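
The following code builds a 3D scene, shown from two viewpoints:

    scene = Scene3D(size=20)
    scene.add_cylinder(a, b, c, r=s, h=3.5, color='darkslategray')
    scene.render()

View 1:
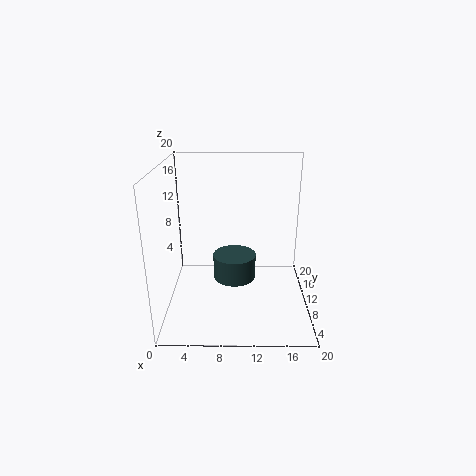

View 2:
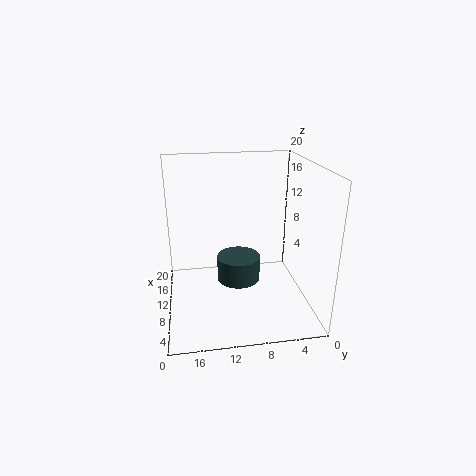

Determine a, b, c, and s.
a = 9.5; b = 10; c = 4; s = 3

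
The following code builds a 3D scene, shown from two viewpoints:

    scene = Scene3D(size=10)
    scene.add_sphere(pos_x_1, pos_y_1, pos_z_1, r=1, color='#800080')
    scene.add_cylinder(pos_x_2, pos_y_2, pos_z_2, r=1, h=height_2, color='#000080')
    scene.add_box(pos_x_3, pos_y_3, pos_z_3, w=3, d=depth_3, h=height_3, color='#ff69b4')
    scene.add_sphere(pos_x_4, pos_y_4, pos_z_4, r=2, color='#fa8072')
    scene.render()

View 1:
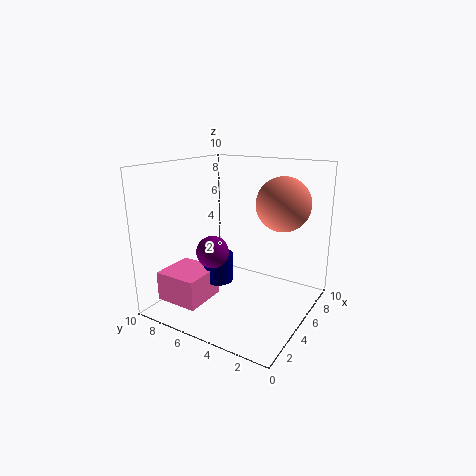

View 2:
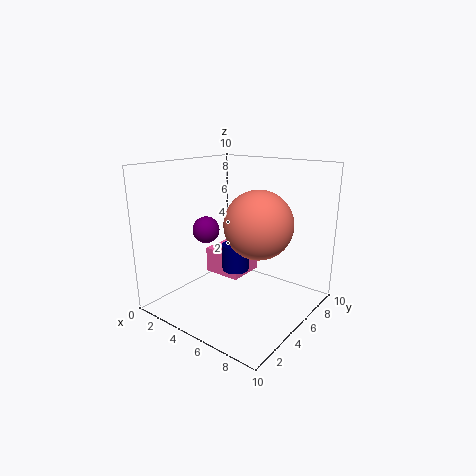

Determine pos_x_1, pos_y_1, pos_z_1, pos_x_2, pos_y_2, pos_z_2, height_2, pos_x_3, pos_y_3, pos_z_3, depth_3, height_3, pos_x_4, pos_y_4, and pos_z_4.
pos_x_1 = 2; pos_y_1 = 5; pos_z_1 = 5; pos_x_2 = 4; pos_y_2 = 6; pos_z_2 = 2; height_2 = 2; pos_x_3 = 1; pos_y_3 = 6; pos_z_3 = 1; depth_3 = 3; height_3 = 2; pos_x_4 = 8; pos_y_4 = 3; pos_z_4 = 7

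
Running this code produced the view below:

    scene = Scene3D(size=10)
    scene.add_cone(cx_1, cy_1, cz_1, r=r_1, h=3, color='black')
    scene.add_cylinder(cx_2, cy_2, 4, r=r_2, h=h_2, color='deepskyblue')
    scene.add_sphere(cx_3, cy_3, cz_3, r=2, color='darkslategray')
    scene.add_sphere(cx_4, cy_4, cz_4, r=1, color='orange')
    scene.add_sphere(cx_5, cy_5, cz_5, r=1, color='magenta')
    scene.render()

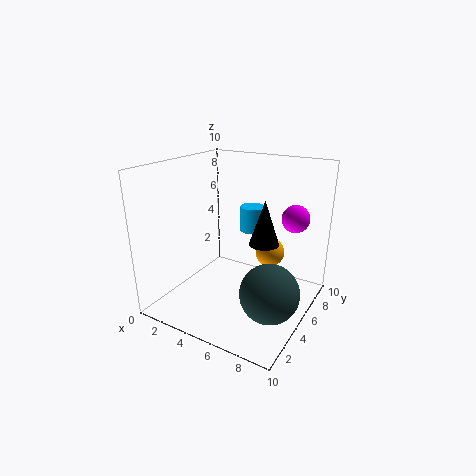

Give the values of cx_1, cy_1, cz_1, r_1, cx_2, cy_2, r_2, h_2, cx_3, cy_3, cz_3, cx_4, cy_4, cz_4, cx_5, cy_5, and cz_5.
cx_1 = 7, cy_1 = 5, cz_1 = 5, r_1 = 1, cx_2 = 4, cy_2 = 9, r_2 = 1, h_2 = 2, cx_3 = 8, cy_3 = 4, cz_3 = 2, cx_4 = 7, cy_4 = 6, cz_4 = 4, cx_5 = 8, cy_5 = 8, cz_5 = 6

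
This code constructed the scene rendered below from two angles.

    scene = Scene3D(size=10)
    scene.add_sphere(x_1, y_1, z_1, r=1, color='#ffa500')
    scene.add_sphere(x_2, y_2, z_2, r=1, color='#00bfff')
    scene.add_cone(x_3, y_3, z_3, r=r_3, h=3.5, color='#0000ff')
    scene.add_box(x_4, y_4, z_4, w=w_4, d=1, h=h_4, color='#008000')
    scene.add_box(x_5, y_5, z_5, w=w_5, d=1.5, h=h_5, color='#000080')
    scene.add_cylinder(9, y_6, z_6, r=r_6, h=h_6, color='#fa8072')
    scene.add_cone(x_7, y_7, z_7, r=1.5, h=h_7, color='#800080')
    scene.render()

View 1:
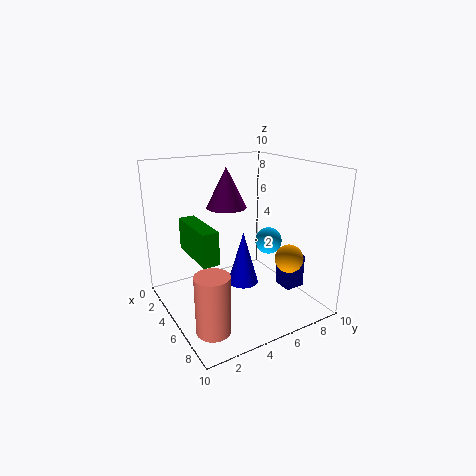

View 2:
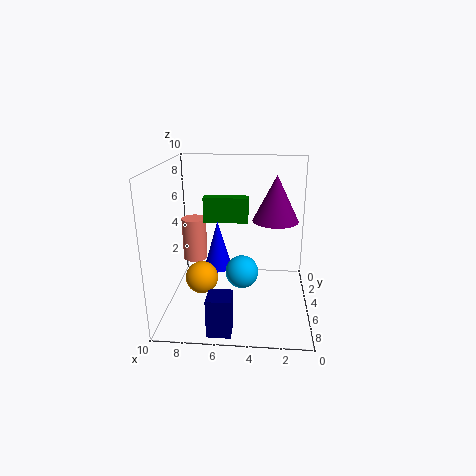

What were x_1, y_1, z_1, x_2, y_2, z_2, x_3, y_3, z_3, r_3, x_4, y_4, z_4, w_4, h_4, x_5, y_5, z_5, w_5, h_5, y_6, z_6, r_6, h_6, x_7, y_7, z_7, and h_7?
x_1 = 7; y_1 = 8; z_1 = 3.5; x_2 = 4.5; y_2 = 8; z_2 = 4; x_3 = 6.5; y_3 = 4.5; z_3 = 2.5; r_3 = 1; x_4 = 4.5; y_4 = 1; z_4 = 5; w_4 = 3.5; h_4 = 2; x_5 = 5; y_5 = 8.5; z_5 = 0.5; w_5 = 1.5; h_5 = 2.5; y_6 = 1; z_6 = 1.5; r_6 = 1; h_6 = 3.5; x_7 = 2.5; y_7 = 5.5; z_7 = 6.5; h_7 = 3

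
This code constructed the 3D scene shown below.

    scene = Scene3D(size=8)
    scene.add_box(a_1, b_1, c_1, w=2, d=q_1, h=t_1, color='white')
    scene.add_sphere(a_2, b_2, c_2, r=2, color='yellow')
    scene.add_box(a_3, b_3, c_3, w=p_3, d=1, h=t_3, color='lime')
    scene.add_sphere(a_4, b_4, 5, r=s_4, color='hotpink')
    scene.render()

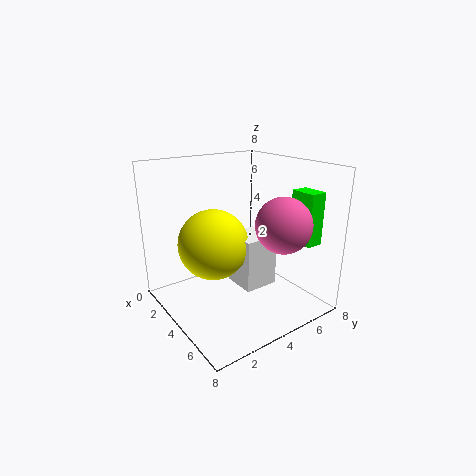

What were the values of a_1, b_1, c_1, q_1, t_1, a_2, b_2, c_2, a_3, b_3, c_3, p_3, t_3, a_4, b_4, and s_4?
a_1 = 3; b_1 = 4; c_1 = 1; q_1 = 2; t_1 = 3; a_2 = 3; b_2 = 3; c_2 = 3.5; a_3 = 5; b_3 = 7; c_3 = 3.5; p_3 = 1.5; t_3 = 3; a_4 = 6; b_4 = 5.5; s_4 = 1.5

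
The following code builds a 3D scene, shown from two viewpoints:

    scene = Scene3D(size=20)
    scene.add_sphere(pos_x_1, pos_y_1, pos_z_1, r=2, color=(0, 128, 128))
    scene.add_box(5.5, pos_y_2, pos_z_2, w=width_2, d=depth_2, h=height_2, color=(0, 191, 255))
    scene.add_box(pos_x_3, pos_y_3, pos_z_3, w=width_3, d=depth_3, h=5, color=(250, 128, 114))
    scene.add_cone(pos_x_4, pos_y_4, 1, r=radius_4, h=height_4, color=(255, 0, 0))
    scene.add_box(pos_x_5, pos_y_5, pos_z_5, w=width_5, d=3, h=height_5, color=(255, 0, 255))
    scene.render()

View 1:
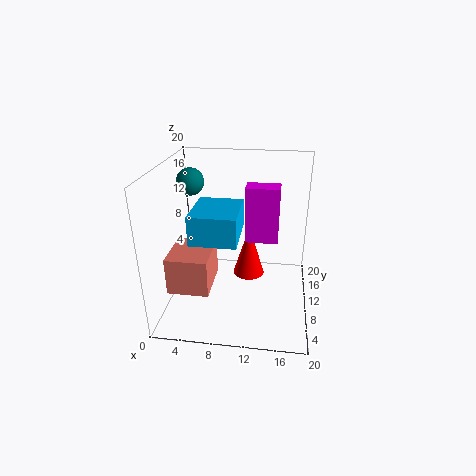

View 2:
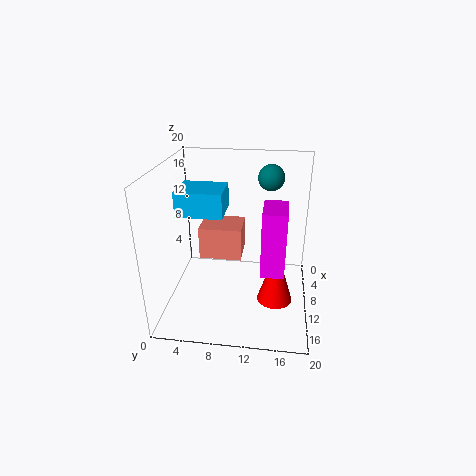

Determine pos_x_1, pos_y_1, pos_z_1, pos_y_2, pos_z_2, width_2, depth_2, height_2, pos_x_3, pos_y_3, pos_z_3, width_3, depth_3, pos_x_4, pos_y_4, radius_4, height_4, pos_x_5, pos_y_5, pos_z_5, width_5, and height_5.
pos_x_1 = 2.5, pos_y_1 = 14, pos_z_1 = 16.5, pos_y_2 = 1.5, pos_z_2 = 13, width_2 = 5.5, depth_2 = 6.5, height_2 = 3.5, pos_x_3 = 1.5, pos_y_3 = 3.5, pos_z_3 = 4.5, width_3 = 5.5, depth_3 = 6.5, pos_x_4 = 11, pos_y_4 = 15.5, radius_4 = 2.5, height_4 = 8, pos_x_5 = 10.5, pos_y_5 = 13.5, pos_z_5 = 7.5, width_5 = 5, height_5 = 8.5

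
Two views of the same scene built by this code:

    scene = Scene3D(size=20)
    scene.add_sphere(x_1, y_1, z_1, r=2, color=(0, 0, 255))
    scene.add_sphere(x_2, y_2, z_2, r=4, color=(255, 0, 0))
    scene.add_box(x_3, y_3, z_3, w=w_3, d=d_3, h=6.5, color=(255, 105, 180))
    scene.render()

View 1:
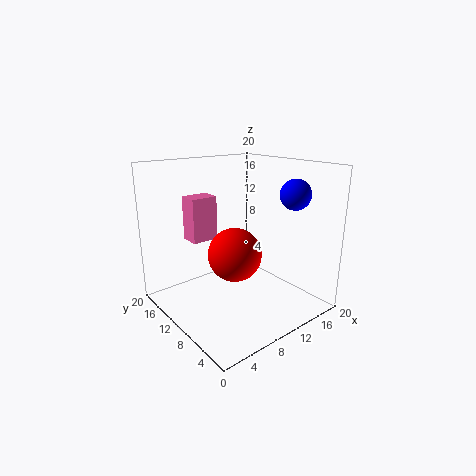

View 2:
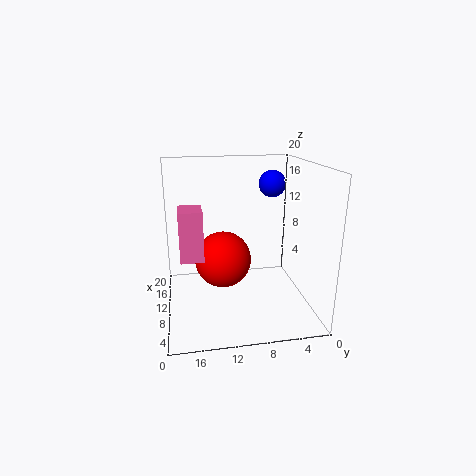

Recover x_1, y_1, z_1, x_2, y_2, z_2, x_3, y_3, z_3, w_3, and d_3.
x_1 = 14.5
y_1 = 4
z_1 = 16.5
x_2 = 11
y_2 = 12
z_2 = 6.5
x_3 = 6
y_3 = 15
z_3 = 8.5
w_3 = 4
d_3 = 3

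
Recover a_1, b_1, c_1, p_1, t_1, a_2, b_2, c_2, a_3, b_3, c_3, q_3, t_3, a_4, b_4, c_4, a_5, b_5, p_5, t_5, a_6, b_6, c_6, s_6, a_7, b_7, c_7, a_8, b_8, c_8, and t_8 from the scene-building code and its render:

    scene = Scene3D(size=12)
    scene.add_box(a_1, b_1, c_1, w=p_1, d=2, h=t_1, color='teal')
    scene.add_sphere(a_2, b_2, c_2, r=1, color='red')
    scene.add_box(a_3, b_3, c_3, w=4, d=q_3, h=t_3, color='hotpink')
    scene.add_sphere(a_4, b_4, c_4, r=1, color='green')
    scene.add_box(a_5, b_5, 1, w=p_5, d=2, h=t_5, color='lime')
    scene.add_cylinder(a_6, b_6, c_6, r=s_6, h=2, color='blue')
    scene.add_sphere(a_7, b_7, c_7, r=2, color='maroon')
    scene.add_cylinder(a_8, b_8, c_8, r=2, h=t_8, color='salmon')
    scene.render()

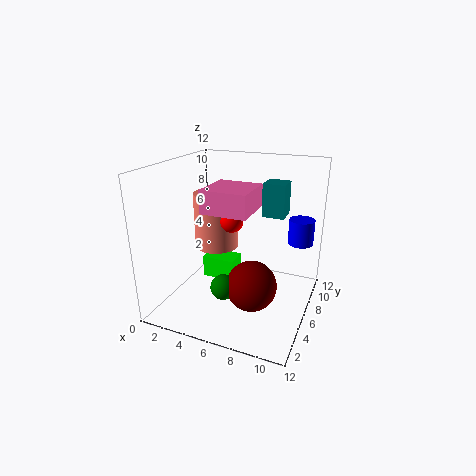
a_1 = 7
b_1 = 9
c_1 = 7
p_1 = 2
t_1 = 3
a_2 = 5
b_2 = 7
c_2 = 7
a_3 = 3
b_3 = 5
c_3 = 8
q_3 = 4
t_3 = 2
a_4 = 6
b_4 = 3
c_4 = 3
a_5 = 2
b_5 = 7
p_5 = 3
t_5 = 2
a_6 = 11
b_6 = 7
c_6 = 6
s_6 = 1
a_7 = 8
b_7 = 4
c_7 = 3
a_8 = 3
b_8 = 8
c_8 = 4
t_8 = 5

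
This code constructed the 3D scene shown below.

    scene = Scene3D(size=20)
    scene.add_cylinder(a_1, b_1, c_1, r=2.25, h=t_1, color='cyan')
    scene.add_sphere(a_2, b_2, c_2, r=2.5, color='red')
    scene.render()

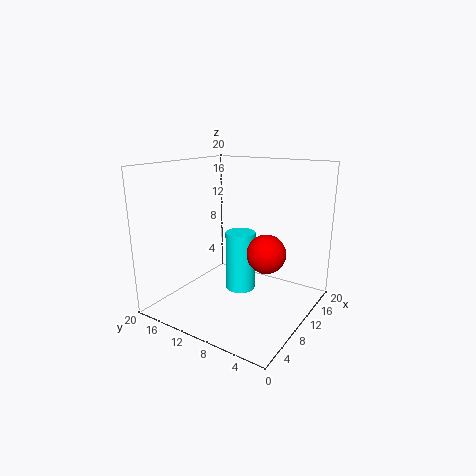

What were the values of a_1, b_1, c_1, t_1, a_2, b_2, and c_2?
a_1 = 13, b_1 = 11.5, c_1 = 0.75, t_1 = 9, a_2 = 8.5, b_2 = 4.75, c_2 = 9.25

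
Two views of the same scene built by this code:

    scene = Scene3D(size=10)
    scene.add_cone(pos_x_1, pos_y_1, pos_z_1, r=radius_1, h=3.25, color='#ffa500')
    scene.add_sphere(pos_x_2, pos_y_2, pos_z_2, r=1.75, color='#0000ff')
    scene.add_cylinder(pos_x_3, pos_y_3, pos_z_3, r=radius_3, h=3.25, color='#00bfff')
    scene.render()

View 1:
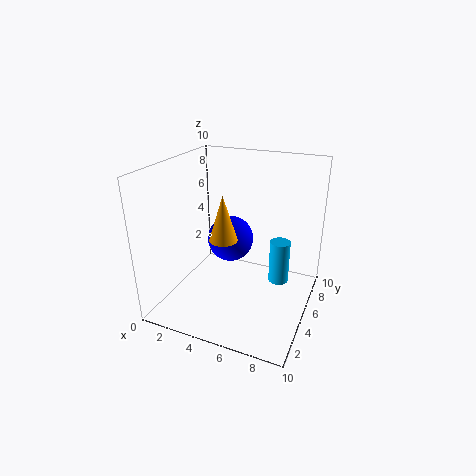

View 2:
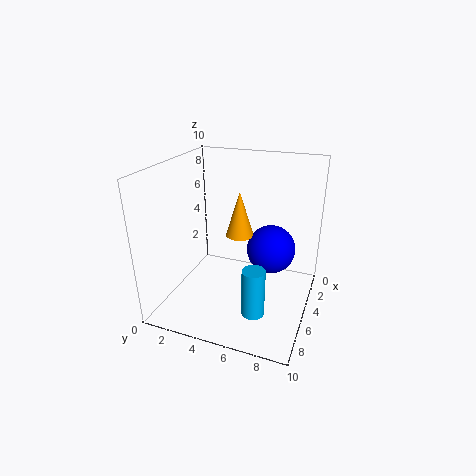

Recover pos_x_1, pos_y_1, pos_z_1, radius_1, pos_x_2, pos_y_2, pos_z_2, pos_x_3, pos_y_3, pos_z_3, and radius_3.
pos_x_1 = 4
pos_y_1 = 4.75
pos_z_1 = 4.75
radius_1 = 1
pos_x_2 = 3.5
pos_y_2 = 7
pos_z_2 = 3.75
pos_x_3 = 7.5
pos_y_3 = 7
pos_z_3 = 1
radius_3 = 0.75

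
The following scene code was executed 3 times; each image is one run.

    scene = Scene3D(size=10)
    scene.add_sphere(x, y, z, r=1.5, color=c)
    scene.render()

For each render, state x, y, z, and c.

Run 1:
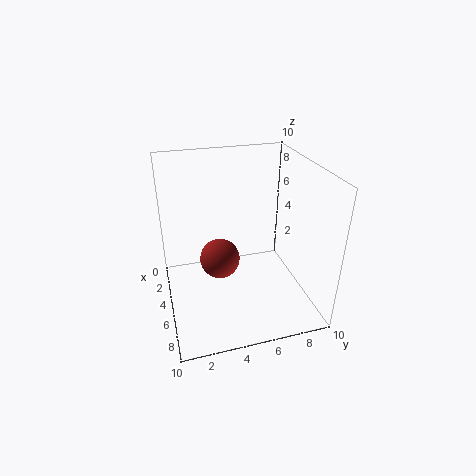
x = 3.5; y = 4; z = 2.5; c = 'brown'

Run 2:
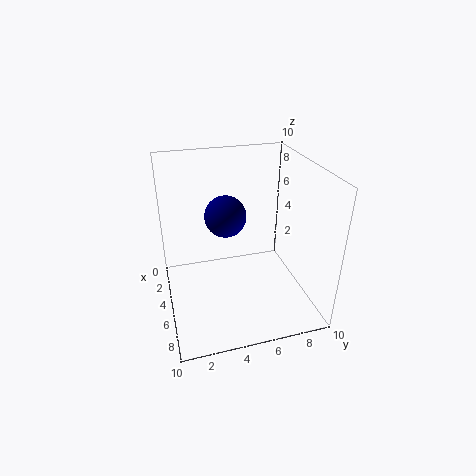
x = 3.5; y = 4.5; z = 6; c = 'navy'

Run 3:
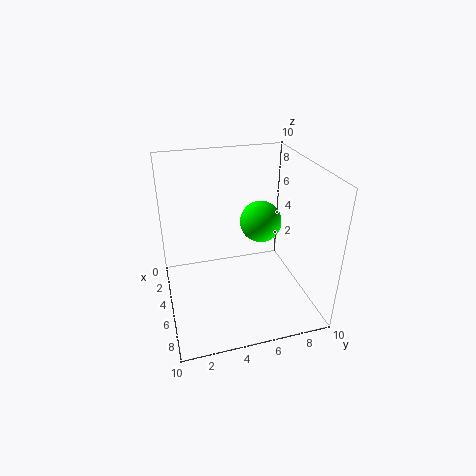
x = 4; y = 7; z = 5.5; c = 'lime'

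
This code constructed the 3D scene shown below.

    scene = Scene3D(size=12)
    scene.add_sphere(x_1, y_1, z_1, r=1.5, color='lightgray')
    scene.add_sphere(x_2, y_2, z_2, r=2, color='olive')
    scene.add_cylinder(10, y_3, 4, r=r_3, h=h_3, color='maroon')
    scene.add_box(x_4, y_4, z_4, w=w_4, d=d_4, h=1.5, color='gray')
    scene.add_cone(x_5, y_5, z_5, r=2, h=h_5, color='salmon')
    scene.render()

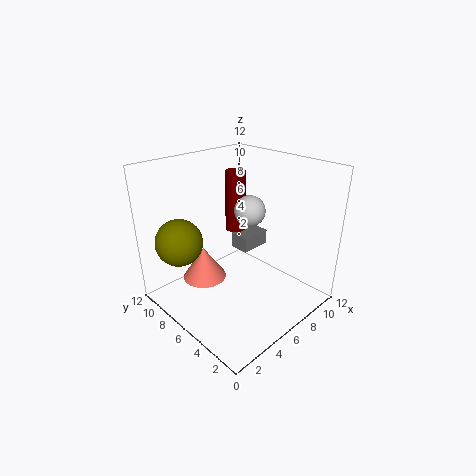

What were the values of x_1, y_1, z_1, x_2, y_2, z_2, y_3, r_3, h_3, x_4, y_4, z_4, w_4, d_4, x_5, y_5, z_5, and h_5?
x_1 = 10; y_1 = 8.5; z_1 = 6.5; x_2 = 2.5; y_2 = 9.5; z_2 = 5.5; y_3 = 10.5; r_3 = 1; h_3 = 6; x_4 = 9; y_4 = 8; z_4 = 2.5; w_4 = 3; d_4 = 2; x_5 = 5; y_5 = 9.5; z_5 = 1; h_5 = 3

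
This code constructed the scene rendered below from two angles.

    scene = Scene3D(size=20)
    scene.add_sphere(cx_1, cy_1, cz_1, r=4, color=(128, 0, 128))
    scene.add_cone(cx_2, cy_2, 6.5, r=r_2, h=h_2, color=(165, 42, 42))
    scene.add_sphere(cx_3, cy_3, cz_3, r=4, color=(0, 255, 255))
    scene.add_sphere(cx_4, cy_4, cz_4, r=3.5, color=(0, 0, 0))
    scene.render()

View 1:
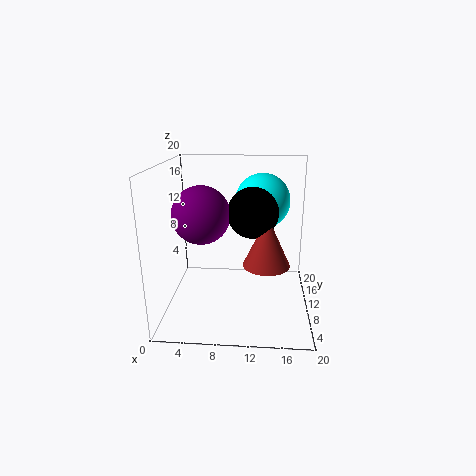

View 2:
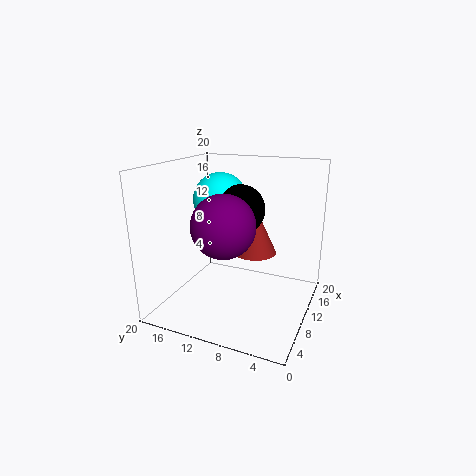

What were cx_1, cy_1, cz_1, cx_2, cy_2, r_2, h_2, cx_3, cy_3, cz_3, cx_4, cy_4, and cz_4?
cx_1 = 5, cy_1 = 9.75, cz_1 = 13.25, cx_2 = 14, cy_2 = 9, r_2 = 3.25, h_2 = 7, cx_3 = 13.25, cy_3 = 14.25, cz_3 = 14.25, cx_4 = 12, cy_4 = 10.5, cz_4 = 13.5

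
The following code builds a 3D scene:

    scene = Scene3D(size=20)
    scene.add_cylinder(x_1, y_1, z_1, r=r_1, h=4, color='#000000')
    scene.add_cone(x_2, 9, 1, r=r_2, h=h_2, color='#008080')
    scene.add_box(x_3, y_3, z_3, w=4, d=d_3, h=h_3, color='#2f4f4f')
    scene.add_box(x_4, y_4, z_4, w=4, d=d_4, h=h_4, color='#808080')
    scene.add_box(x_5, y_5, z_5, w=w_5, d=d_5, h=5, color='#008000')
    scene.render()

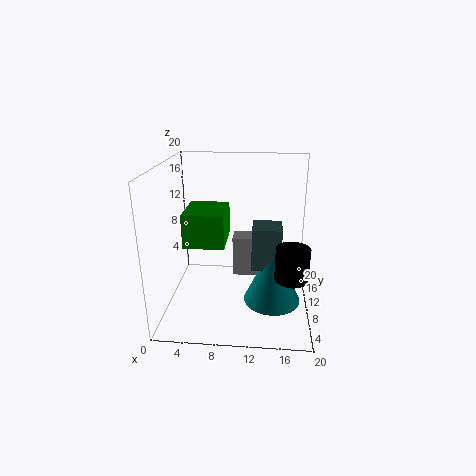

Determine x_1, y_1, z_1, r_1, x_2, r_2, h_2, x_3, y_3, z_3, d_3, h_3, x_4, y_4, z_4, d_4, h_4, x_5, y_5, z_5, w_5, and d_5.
x_1 = 17
y_1 = 3
z_1 = 8
r_1 = 2
x_2 = 15
r_2 = 4
h_2 = 9
x_3 = 12
y_3 = 8
z_3 = 6
d_3 = 4
h_3 = 6
x_4 = 9
y_4 = 12
z_4 = 3
d_4 = 3
h_4 = 6
x_5 = 2
y_5 = 10
z_5 = 8
w_5 = 6
d_5 = 7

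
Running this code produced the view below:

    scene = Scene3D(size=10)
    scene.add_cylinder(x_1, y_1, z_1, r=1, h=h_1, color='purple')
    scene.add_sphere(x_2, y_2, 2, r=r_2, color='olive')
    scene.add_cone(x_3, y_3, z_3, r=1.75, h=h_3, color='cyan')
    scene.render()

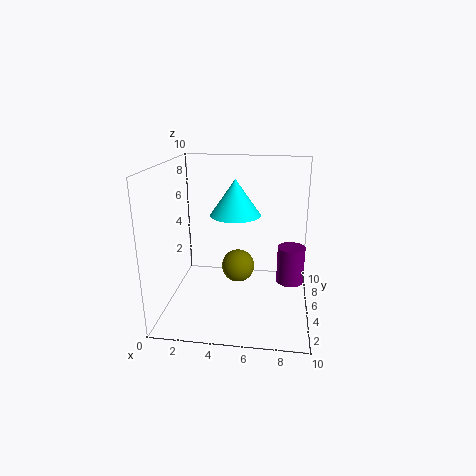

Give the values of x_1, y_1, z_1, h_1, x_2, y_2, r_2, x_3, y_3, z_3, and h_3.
x_1 = 8.75
y_1 = 6.25
z_1 = 1.25
h_1 = 2.75
x_2 = 4.75
y_2 = 6.75
r_2 = 1.25
x_3 = 4.75
y_3 = 5.5
z_3 = 6.5
h_3 = 2.5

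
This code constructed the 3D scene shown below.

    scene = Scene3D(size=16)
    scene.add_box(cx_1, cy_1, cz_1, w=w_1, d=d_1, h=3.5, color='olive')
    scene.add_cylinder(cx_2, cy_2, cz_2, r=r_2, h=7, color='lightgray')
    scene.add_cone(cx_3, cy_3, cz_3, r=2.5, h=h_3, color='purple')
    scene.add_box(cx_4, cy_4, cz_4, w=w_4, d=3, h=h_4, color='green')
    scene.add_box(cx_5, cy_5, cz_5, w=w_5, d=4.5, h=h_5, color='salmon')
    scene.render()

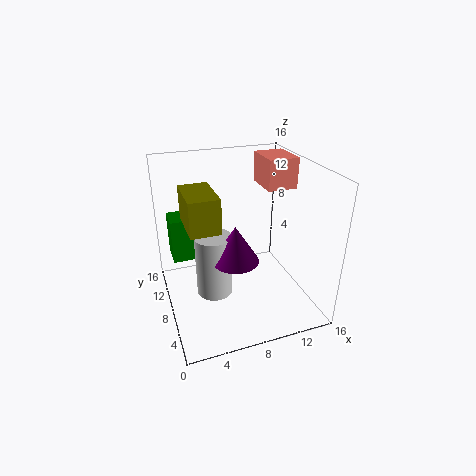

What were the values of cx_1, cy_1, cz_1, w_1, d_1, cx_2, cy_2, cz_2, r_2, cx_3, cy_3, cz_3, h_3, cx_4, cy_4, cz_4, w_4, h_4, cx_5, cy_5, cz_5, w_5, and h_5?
cx_1 = 2
cy_1 = 4
cz_1 = 11
w_1 = 3
d_1 = 5
cx_2 = 5
cy_2 = 7.5
cz_2 = 2
r_2 = 2
cx_3 = 7
cy_3 = 6
cz_3 = 6.5
h_3 = 4
cx_4 = 1
cy_4 = 10
cz_4 = 5
w_4 = 4
h_4 = 5
cx_5 = 12
cy_5 = 9
cz_5 = 12.5
w_5 = 3.5
h_5 = 3.5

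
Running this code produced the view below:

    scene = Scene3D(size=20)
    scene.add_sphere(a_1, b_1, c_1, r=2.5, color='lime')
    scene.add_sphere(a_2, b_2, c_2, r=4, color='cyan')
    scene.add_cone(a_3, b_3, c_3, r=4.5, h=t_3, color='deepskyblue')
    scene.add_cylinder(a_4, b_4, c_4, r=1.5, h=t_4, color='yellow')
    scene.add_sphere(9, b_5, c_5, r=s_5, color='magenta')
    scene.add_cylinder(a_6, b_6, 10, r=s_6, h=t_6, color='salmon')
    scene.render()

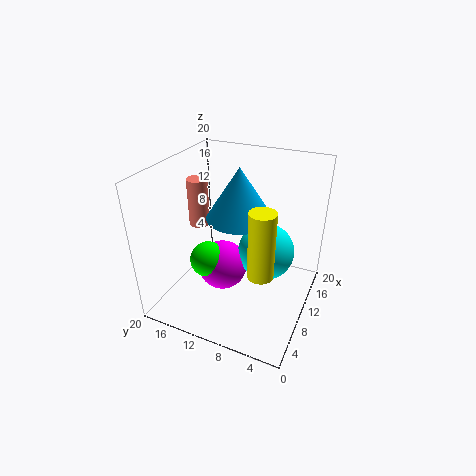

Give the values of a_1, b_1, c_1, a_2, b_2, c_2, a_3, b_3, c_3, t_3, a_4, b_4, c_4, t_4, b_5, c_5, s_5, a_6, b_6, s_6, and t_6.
a_1 = 7.5; b_1 = 13.5; c_1 = 7; a_2 = 12; b_2 = 6.5; c_2 = 7.5; a_3 = 10.5; b_3 = 10; c_3 = 13; t_3 = 7; a_4 = 3; b_4 = 4; c_4 = 10.5; t_4 = 8; b_5 = 12; c_5 = 5.5; s_5 = 3.5; a_6 = 11.5; b_6 = 17; s_6 = 1.5; t_6 = 7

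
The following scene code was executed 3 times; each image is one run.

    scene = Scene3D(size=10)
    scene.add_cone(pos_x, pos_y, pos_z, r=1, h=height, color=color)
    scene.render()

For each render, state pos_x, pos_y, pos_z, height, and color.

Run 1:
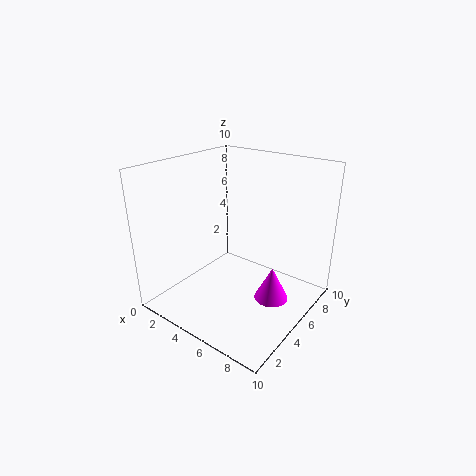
pos_x = 9, pos_y = 3, pos_z = 3, height = 2, color = 'magenta'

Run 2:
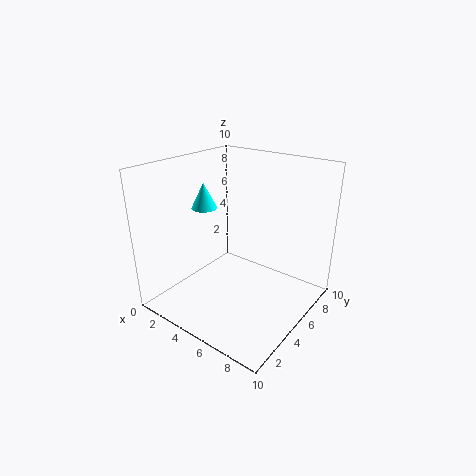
pos_x = 1, pos_y = 6, pos_z = 6, height = 2, color = 'cyan'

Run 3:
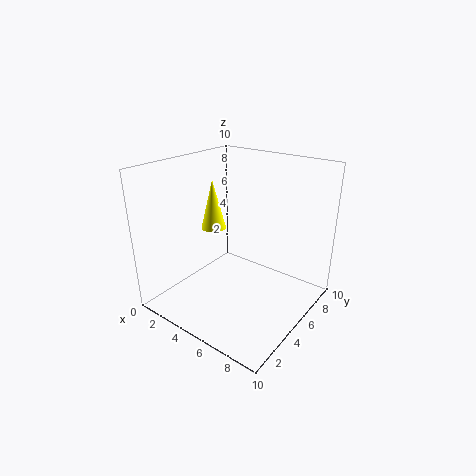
pos_x = 1, pos_y = 7, pos_z = 4, height = 4, color = 'yellow'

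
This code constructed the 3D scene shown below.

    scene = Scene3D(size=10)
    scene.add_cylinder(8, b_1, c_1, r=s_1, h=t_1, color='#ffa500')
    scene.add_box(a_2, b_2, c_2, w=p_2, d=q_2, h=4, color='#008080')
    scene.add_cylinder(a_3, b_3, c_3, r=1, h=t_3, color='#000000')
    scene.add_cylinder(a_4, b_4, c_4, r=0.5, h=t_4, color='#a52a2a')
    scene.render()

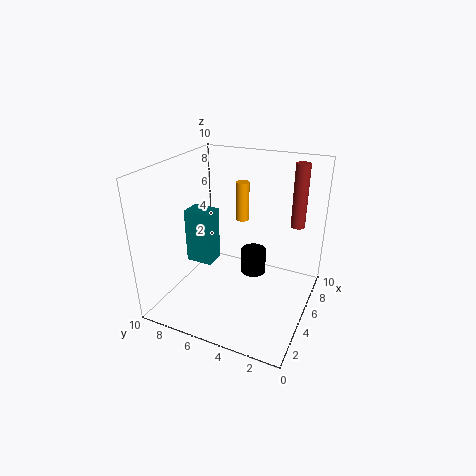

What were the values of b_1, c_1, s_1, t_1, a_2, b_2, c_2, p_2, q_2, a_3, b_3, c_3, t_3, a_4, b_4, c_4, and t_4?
b_1 = 6, c_1 = 5, s_1 = 0.5, t_1 = 3, a_2 = 4.5, b_2 = 7, c_2 = 2.5, p_2 = 1.5, q_2 = 2, a_3 = 8, b_3 = 5, c_3 = 0.5, t_3 = 2, a_4 = 7.5, b_4 = 1.5, c_4 = 5.5, t_4 = 4.5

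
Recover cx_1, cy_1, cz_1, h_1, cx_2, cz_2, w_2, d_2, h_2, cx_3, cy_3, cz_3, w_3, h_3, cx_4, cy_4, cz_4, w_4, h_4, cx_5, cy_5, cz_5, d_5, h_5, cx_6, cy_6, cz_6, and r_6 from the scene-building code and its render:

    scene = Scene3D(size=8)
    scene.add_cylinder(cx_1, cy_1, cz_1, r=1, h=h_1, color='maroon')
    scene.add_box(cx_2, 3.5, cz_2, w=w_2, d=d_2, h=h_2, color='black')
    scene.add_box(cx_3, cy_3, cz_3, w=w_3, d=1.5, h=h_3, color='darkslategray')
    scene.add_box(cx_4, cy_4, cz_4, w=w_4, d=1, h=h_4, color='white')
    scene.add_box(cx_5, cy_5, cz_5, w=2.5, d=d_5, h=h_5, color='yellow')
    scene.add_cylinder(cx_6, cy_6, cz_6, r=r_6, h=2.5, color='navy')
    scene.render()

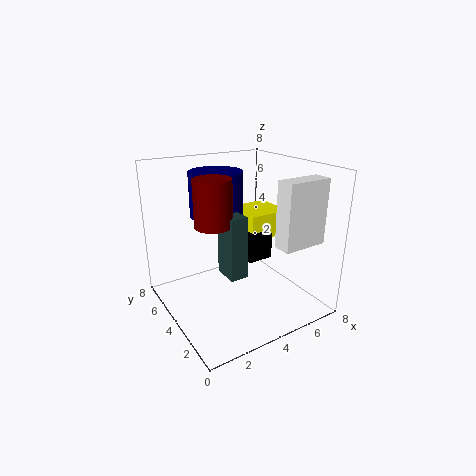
cx_1 = 2.5
cy_1 = 4
cz_1 = 5
h_1 = 2.5
cx_2 = 4.5
cz_2 = 2.5
w_2 = 1.5
d_2 = 2
h_2 = 1.5
cx_3 = 3
cy_3 = 3
cz_3 = 2
w_3 = 1
h_3 = 3.5
cx_4 = 5
cy_4 = 1
cz_4 = 4
w_4 = 2.5
h_4 = 3.5
cx_5 = 5
cy_5 = 4
cz_5 = 3.5
d_5 = 2.5
h_5 = 1.5
cx_6 = 3.5
cy_6 = 5.5
cz_6 = 5
r_6 = 1.5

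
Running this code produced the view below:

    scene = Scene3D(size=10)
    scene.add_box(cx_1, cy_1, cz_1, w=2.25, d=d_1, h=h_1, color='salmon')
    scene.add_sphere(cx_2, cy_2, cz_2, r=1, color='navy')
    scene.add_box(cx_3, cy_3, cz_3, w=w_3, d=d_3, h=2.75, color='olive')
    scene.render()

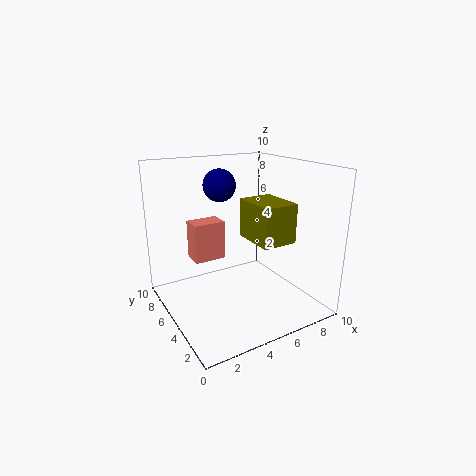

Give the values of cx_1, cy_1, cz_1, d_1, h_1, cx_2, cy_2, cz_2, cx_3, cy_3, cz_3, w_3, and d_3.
cx_1 = 2.25, cy_1 = 6, cz_1 = 3.25, d_1 = 1.5, h_1 = 2.75, cx_2 = 3.25, cy_2 = 4.25, cz_2 = 9, cx_3 = 5.75, cy_3 = 2.75, cz_3 = 4.75, w_3 = 2.5, d_3 = 3.25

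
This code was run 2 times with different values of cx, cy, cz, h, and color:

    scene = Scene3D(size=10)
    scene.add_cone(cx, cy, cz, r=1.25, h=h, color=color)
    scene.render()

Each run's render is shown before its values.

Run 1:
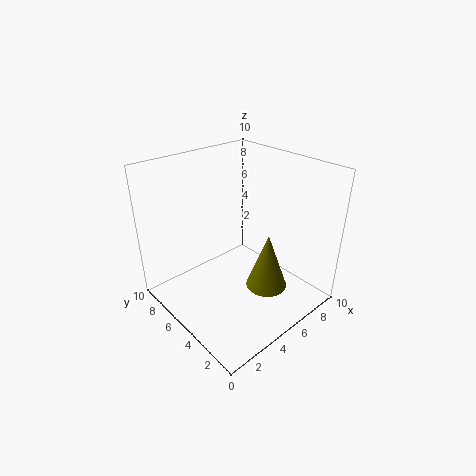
cx = 4.25
cy = 1.5
cz = 3.5
h = 3.5
color = 'olive'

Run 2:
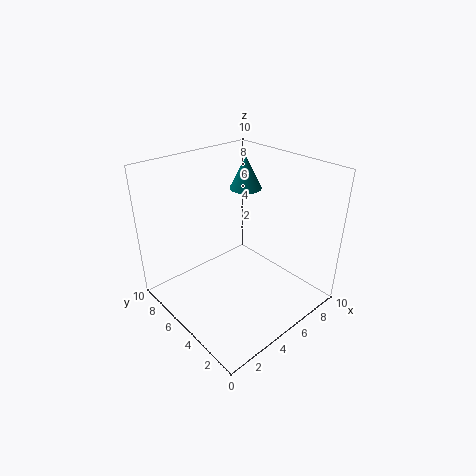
cx = 8.25
cy = 7.75
cz = 7
h = 2.5
color = 'teal'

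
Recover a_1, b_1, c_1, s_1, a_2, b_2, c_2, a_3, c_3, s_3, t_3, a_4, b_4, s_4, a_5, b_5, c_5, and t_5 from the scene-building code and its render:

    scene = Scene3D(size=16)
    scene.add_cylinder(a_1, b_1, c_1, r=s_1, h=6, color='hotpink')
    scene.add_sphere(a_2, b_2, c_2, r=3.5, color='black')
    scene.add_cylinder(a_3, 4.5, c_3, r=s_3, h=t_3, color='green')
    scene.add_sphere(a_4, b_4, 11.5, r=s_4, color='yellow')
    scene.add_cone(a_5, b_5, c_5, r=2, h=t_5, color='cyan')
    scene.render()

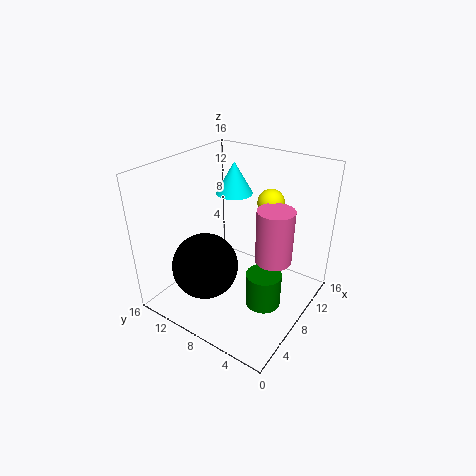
a_1 = 9; b_1 = 4; c_1 = 6; s_1 = 2; a_2 = 4; b_2 = 9.5; c_2 = 6; a_3 = 8; c_3 = 0.5; s_3 = 2; t_3 = 4; a_4 = 11.5; b_4 = 6; s_4 = 1.5; a_5 = 9.5; b_5 = 9.5; c_5 = 12.5; t_5 = 3.5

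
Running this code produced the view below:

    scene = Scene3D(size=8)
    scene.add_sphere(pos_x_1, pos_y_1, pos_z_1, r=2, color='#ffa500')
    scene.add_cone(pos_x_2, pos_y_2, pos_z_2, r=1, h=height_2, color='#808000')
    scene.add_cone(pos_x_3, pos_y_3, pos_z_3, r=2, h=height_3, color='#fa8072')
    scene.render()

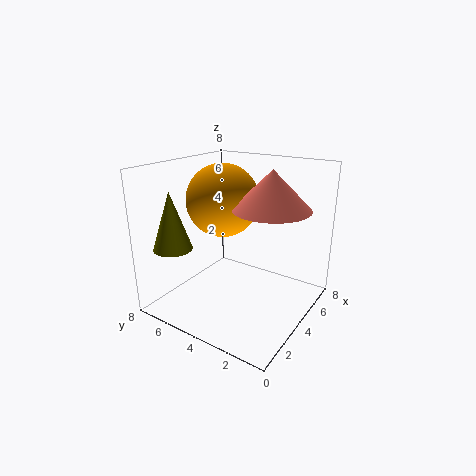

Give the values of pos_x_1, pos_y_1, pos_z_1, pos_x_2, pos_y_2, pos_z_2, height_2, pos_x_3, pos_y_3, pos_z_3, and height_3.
pos_x_1 = 4; pos_y_1 = 5; pos_z_1 = 6; pos_x_2 = 1; pos_y_2 = 6; pos_z_2 = 4; height_2 = 3; pos_x_3 = 4; pos_y_3 = 2; pos_z_3 = 6; height_3 = 2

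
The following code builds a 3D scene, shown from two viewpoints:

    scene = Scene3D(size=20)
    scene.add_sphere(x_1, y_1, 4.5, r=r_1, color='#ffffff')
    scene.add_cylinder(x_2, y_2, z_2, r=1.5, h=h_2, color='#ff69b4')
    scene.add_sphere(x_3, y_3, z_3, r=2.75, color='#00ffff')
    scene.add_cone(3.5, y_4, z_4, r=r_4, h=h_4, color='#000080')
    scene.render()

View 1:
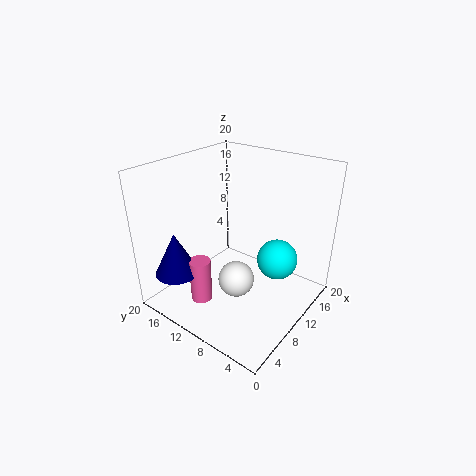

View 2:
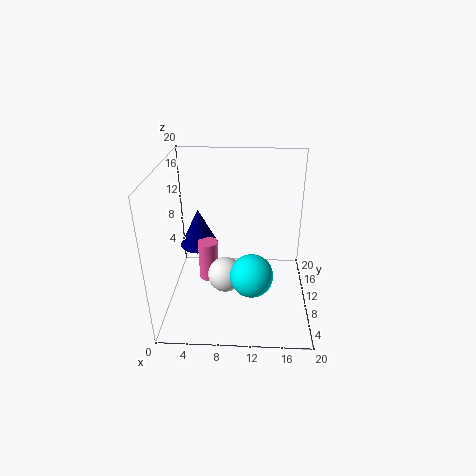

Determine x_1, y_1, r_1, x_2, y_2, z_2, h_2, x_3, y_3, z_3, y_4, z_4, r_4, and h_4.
x_1 = 8.25; y_1 = 9; r_1 = 2.5; x_2 = 5.25; y_2 = 13; z_2 = 1.25; h_2 = 6.25; x_3 = 12; y_3 = 4.75; z_3 = 7.5; y_4 = 15.75; z_4 = 5.5; r_4 = 3; h_4 = 6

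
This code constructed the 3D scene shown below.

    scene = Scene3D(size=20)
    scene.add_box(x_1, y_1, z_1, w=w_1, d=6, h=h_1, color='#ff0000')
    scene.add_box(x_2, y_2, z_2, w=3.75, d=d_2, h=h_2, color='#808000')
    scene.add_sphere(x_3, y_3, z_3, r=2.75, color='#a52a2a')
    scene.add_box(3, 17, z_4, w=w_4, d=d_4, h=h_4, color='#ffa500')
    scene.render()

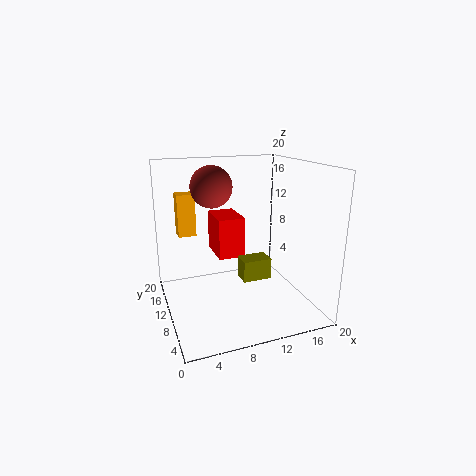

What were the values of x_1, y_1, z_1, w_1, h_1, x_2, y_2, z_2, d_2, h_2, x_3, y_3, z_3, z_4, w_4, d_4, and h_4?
x_1 = 8, y_1 = 12.25, z_1 = 6, w_1 = 4, h_1 = 6, x_2 = 9, y_2 = 5, z_2 = 5.75, d_2 = 2.5, h_2 = 2.75, x_3 = 6.5, y_3 = 10.5, z_3 = 17.25, z_4 = 8.5, w_4 = 2.75, d_4 = 2.5, h_4 = 6.5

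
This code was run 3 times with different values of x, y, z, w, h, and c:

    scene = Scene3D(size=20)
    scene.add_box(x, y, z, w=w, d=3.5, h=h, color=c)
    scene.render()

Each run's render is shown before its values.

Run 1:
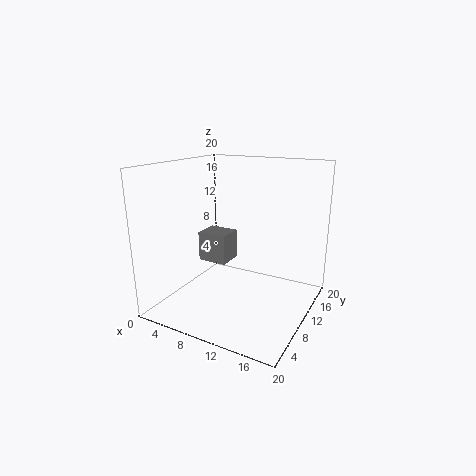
x = 5.5, y = 7, z = 7, w = 4, h = 4, c = 'gray'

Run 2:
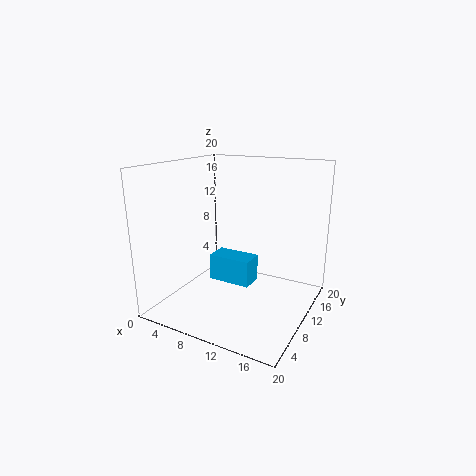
x = 4.5, y = 11, z = 2, w = 6.5, h = 4, c = 'deepskyblue'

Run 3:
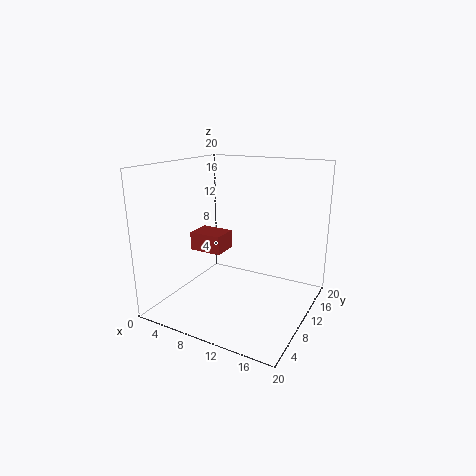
x = 4.5, y = 6.5, z = 8.5, w = 4.5, h = 2.5, c = 'brown'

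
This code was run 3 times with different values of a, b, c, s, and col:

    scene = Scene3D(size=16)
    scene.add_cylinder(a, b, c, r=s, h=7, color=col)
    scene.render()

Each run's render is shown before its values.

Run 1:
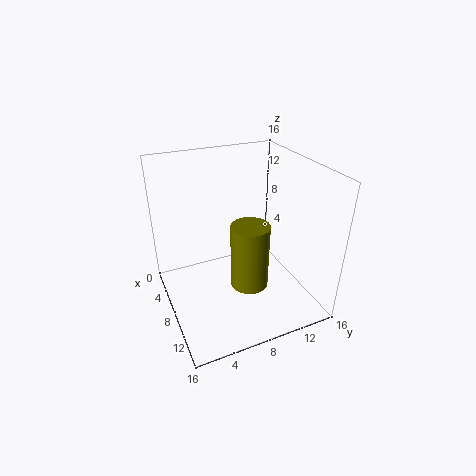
a = 11; b = 8; c = 4; s = 2; col = 'olive'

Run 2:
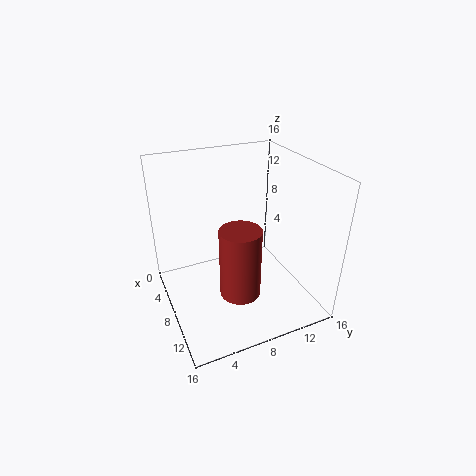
a = 13; b = 6; c = 5; s = 2; col = 'brown'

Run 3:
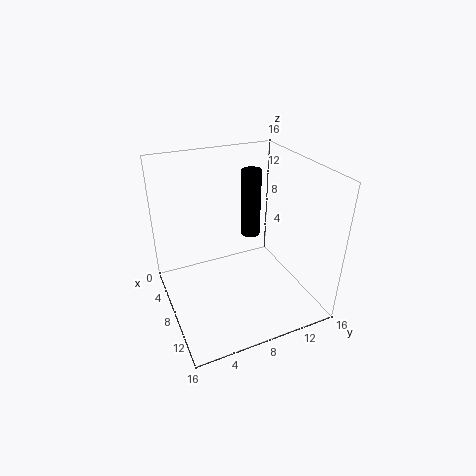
a = 9; b = 9; c = 9; s = 1; col = 'black'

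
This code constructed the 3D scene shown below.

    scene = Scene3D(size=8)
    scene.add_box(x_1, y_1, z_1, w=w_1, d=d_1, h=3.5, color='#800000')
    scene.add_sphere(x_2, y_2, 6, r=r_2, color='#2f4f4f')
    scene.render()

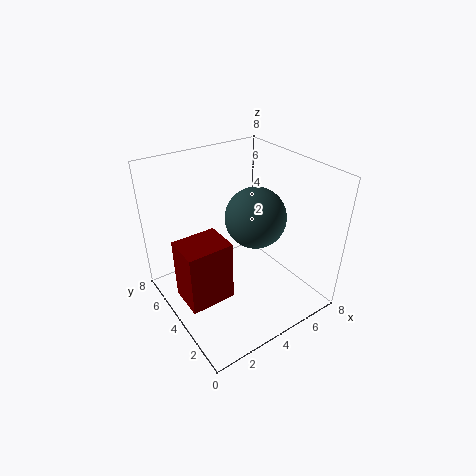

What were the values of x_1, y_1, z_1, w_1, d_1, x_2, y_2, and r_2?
x_1 = 0.5; y_1 = 3; z_1 = 1; w_1 = 2.5; d_1 = 2; x_2 = 4; y_2 = 2.5; r_2 = 1.5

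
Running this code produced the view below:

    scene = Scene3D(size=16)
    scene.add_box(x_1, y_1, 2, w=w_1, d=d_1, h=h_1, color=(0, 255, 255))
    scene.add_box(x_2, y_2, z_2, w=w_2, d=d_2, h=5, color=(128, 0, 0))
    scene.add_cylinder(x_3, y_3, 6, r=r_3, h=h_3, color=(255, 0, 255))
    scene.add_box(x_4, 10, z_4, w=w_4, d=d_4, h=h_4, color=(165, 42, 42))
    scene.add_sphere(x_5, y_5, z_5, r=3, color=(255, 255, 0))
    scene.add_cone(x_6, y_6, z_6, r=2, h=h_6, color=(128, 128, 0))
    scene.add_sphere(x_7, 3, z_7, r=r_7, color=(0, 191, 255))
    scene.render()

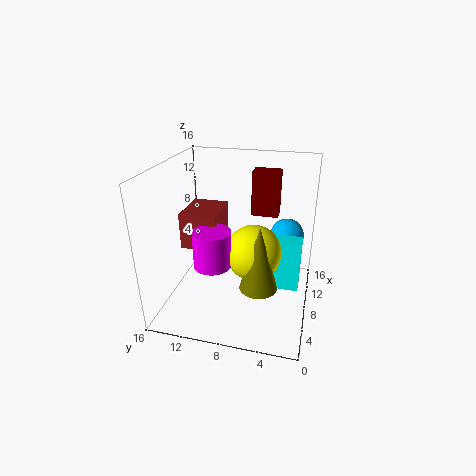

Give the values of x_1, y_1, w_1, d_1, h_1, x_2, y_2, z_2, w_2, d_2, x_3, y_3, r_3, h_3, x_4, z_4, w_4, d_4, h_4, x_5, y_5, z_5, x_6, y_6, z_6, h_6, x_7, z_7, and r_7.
x_1 = 8; y_1 = 1; w_1 = 2; d_1 = 3; h_1 = 6; x_2 = 10; y_2 = 4; z_2 = 10; w_2 = 2; d_2 = 3; x_3 = 5; y_3 = 10; r_3 = 2; h_3 = 4; x_4 = 6; z_4 = 7; w_4 = 5; d_4 = 4; h_4 = 4; x_5 = 7; y_5 = 6; z_5 = 7; x_6 = 5; y_6 = 5; z_6 = 4; h_6 = 7; x_7 = 12; z_7 = 7; r_7 = 2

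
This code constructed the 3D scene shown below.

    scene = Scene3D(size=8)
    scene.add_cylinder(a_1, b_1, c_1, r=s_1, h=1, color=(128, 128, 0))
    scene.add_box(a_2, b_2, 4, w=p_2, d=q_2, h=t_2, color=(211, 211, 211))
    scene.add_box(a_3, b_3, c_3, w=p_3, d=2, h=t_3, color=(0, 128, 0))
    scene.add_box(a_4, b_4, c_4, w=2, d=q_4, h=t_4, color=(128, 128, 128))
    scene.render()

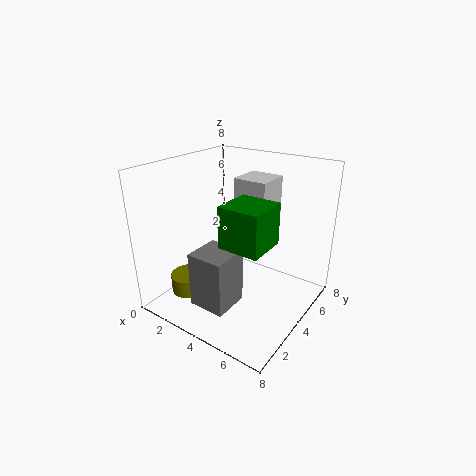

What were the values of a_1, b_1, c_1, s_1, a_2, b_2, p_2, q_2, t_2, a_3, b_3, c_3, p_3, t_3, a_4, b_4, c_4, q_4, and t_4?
a_1 = 2; b_1 = 2; c_1 = 1; s_1 = 1; a_2 = 3; b_2 = 5; p_2 = 2; q_2 = 2; t_2 = 3; a_3 = 5; b_3 = 1; c_3 = 5; p_3 = 2; t_3 = 2; a_4 = 3; b_4 = 1; c_4 = 1; q_4 = 2; t_4 = 3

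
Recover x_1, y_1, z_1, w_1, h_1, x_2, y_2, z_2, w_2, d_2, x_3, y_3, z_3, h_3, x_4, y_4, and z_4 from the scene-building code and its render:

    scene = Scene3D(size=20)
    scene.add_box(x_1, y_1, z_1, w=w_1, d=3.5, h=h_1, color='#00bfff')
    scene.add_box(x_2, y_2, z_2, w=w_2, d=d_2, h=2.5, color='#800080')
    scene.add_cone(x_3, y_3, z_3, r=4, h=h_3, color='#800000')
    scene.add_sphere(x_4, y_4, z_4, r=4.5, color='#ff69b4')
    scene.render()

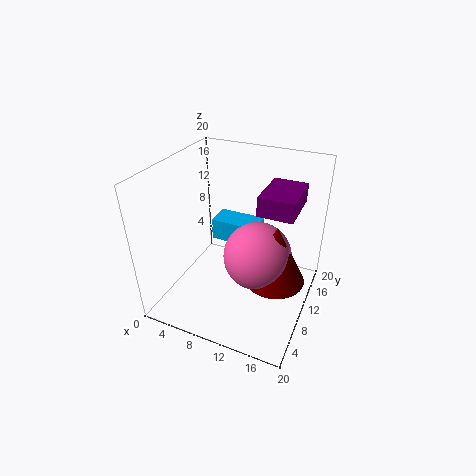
x_1 = 6; y_1 = 10; z_1 = 9; w_1 = 6.5; h_1 = 3; x_2 = 13.5; y_2 = 7.5; z_2 = 15.5; w_2 = 4.5; d_2 = 6.5; x_3 = 16; y_3 = 8.5; z_3 = 6; h_3 = 8; x_4 = 13.5; y_4 = 8.5; z_4 = 9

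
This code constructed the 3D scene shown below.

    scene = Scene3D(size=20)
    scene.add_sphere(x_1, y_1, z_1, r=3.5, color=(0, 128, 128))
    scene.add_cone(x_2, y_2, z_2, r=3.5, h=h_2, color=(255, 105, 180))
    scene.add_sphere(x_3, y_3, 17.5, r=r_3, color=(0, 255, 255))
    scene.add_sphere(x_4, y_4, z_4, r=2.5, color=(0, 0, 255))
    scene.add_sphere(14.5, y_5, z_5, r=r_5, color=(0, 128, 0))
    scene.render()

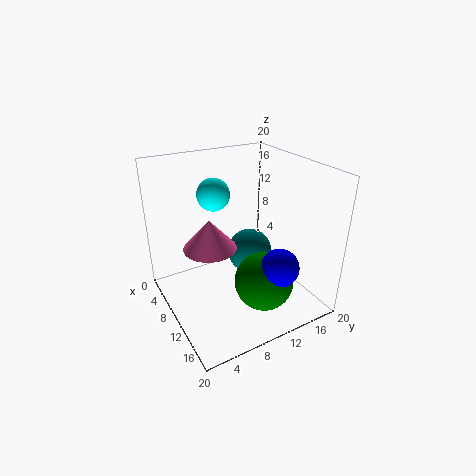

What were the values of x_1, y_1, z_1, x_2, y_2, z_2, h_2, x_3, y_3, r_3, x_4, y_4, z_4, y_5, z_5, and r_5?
x_1 = 6
y_1 = 14.5
z_1 = 4.5
x_2 = 10.5
y_2 = 5.5
z_2 = 10
h_2 = 4
x_3 = 11
y_3 = 6
r_3 = 2
x_4 = 16.5
y_4 = 12.5
z_4 = 8
y_5 = 11.5
z_5 = 5
r_5 = 4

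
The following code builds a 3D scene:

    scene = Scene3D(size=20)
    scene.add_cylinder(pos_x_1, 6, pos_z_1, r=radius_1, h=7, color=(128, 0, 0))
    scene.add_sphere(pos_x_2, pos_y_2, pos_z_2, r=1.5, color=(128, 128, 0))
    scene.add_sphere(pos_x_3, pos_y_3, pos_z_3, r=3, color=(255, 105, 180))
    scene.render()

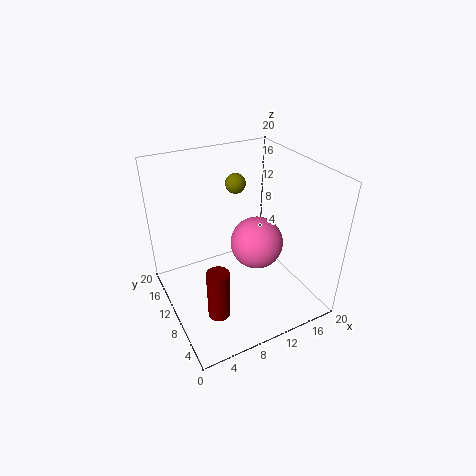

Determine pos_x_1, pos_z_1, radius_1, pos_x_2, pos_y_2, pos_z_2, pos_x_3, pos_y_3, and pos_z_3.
pos_x_1 = 5; pos_z_1 = 1.5; radius_1 = 1.5; pos_x_2 = 12.5; pos_y_2 = 15.5; pos_z_2 = 15.5; pos_x_3 = 9; pos_y_3 = 3.5; pos_z_3 = 13.5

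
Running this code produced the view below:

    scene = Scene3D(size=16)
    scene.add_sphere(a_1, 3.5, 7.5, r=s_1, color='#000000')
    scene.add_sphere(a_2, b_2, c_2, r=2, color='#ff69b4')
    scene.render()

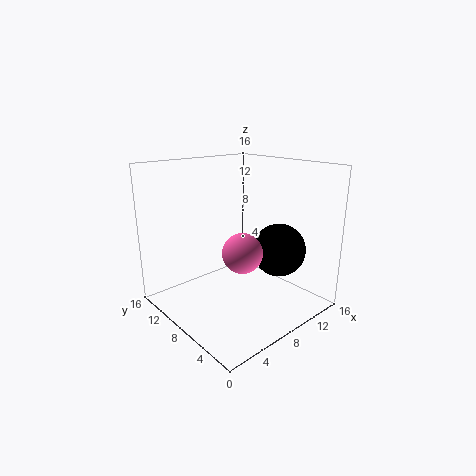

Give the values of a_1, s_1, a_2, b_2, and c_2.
a_1 = 9.75, s_1 = 2.75, a_2 = 5.5, b_2 = 4.5, c_2 = 8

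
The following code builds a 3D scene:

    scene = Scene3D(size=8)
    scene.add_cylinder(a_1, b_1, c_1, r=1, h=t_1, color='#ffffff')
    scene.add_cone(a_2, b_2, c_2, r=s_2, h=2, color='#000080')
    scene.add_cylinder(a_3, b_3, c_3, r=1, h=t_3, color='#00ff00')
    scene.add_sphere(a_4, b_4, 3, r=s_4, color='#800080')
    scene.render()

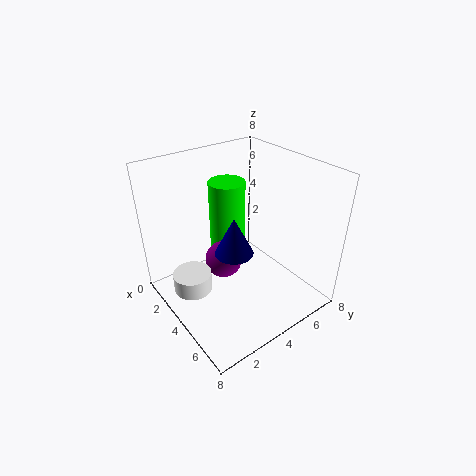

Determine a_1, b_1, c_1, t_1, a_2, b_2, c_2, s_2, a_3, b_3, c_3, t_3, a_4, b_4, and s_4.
a_1 = 4; b_1 = 1; c_1 = 2; t_1 = 1; a_2 = 5; b_2 = 3; c_2 = 4; s_2 = 1; a_3 = 3; b_3 = 4; c_3 = 3; t_3 = 4; a_4 = 4; b_4 = 3; s_4 = 1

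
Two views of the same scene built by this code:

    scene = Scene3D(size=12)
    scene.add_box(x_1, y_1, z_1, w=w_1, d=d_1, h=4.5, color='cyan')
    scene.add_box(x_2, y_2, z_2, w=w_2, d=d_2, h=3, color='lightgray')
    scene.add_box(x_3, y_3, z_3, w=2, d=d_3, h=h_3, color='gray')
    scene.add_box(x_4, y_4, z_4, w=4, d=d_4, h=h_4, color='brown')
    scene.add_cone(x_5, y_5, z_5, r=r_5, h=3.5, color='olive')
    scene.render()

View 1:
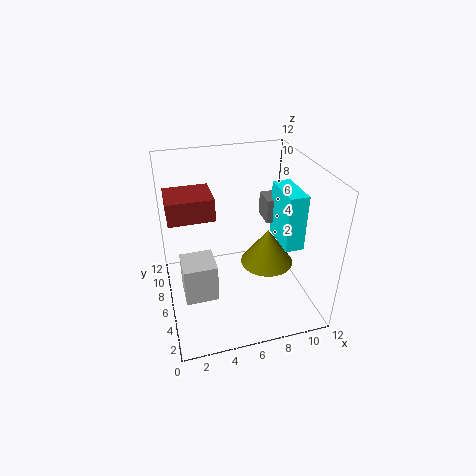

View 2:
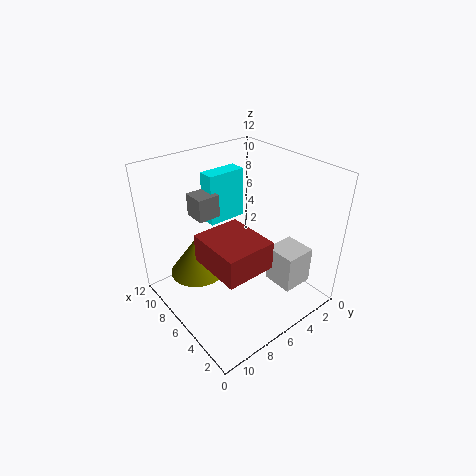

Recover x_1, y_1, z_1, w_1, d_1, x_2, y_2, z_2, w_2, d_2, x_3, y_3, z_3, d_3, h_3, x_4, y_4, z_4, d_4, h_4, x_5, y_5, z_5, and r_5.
x_1 = 9; y_1 = 3; z_1 = 6; w_1 = 1.5; d_1 = 3.5; x_2 = 1; y_2 = 2.5; z_2 = 3; w_2 = 2.5; d_2 = 2.5; x_3 = 8.5; y_3 = 6; z_3 = 7; d_3 = 2; h_3 = 2; x_4 = 0.5; y_4 = 7.5; z_4 = 7; d_4 = 3.5; h_4 = 2; x_5 = 9.5; y_5 = 8; z_5 = 1.5; r_5 = 2.5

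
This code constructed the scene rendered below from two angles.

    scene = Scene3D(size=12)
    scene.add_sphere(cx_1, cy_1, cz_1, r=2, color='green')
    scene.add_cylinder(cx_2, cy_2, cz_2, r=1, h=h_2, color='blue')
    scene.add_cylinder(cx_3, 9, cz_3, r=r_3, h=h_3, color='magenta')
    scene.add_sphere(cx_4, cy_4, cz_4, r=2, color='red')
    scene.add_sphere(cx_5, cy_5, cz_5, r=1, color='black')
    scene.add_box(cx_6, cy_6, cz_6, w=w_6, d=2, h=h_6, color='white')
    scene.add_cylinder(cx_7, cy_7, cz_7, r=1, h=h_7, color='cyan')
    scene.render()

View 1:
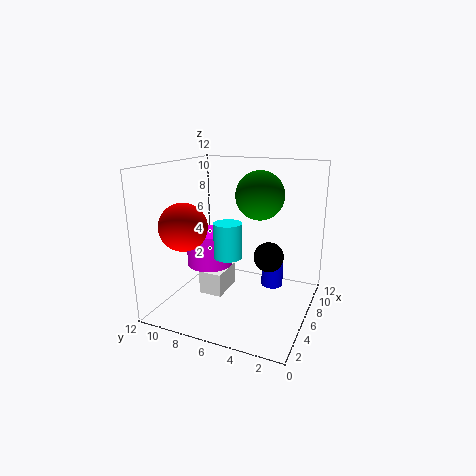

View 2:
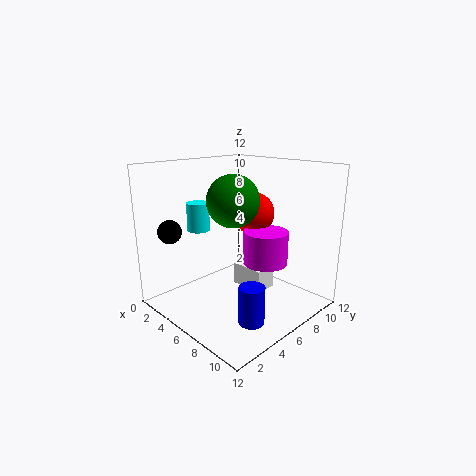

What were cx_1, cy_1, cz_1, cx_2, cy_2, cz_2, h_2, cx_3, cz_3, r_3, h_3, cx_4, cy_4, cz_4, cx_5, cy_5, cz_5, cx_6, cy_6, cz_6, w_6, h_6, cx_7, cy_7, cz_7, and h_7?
cx_1 = 7
cy_1 = 4.5
cz_1 = 9.5
cx_2 = 9.5
cy_2 = 4
cz_2 = 0.5
h_2 = 3
cx_3 = 6.5
cz_3 = 3
r_3 = 2
h_3 = 3
cx_4 = 4
cy_4 = 10
cz_4 = 7
cx_5 = 2
cy_5 = 2
cz_5 = 6.5
cx_6 = 4.5
cy_6 = 7
cz_6 = 1
w_6 = 3
h_6 = 2
cx_7 = 2
cy_7 = 5
cz_7 = 6
h_7 = 2.5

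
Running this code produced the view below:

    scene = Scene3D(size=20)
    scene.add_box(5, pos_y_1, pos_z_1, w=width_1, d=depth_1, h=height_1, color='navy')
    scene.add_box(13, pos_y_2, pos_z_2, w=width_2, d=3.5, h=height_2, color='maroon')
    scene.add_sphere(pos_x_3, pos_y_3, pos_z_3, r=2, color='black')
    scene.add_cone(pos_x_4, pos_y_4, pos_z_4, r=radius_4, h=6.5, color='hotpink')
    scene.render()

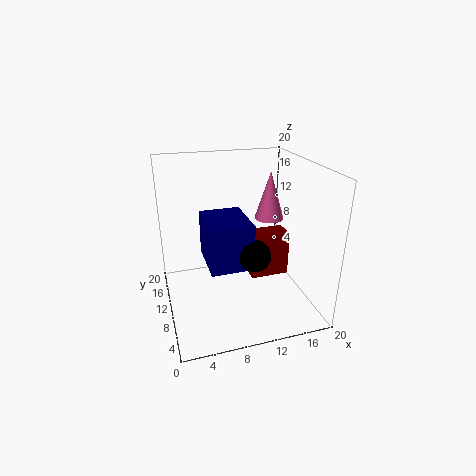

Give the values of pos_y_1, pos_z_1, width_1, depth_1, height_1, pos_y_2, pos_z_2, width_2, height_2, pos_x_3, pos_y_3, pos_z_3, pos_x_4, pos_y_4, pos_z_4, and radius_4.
pos_y_1 = 4.5; pos_z_1 = 8; width_1 = 5.5; depth_1 = 7; height_1 = 6; pos_y_2 = 12; pos_z_2 = 1.5; width_2 = 6; height_2 = 7; pos_x_3 = 10.5; pos_y_3 = 4.5; pos_z_3 = 10; pos_x_4 = 14.5; pos_y_4 = 10; pos_z_4 = 12.5; radius_4 = 2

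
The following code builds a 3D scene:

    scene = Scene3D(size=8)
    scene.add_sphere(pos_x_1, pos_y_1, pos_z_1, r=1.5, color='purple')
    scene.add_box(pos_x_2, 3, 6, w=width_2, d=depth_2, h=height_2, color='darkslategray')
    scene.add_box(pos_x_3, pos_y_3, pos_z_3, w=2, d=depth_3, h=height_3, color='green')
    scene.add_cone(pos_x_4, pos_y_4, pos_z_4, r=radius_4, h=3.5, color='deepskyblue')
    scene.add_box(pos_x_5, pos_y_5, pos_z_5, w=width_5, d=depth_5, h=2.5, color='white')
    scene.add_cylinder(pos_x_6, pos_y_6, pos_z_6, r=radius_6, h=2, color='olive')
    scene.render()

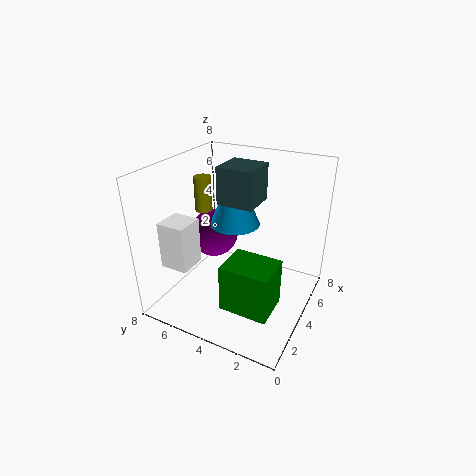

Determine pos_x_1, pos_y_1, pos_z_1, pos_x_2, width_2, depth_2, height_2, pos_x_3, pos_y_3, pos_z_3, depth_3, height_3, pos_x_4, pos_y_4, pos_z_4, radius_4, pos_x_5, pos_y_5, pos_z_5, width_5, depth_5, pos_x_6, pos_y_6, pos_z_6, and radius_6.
pos_x_1 = 5.5
pos_y_1 = 6.5
pos_z_1 = 3
pos_x_2 = 3.5
width_2 = 2
depth_2 = 2
height_2 = 2
pos_x_3 = 1
pos_y_3 = 1
pos_z_3 = 1.5
depth_3 = 2.5
height_3 = 2.5
pos_x_4 = 5.5
pos_y_4 = 5
pos_z_4 = 4
radius_4 = 1.5
pos_x_5 = 1
pos_y_5 = 5.5
pos_z_5 = 3
width_5 = 1.5
depth_5 = 1.5
pos_x_6 = 4.5
pos_y_6 = 6.5
pos_z_6 = 5
radius_6 = 0.5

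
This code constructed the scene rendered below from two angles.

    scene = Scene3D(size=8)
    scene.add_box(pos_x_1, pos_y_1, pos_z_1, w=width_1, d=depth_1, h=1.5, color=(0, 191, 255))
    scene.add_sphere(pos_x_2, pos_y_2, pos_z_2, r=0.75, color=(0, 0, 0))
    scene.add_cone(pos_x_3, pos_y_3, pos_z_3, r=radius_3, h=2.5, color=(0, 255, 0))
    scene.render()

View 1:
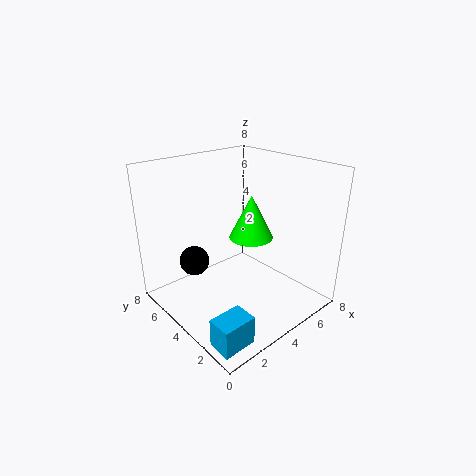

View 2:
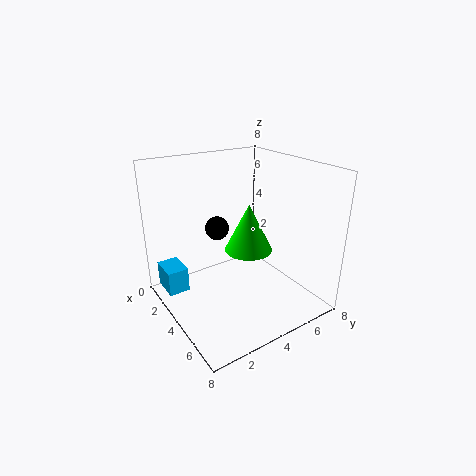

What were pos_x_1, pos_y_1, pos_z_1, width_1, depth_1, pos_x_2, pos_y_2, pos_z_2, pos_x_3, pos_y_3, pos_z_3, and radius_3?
pos_x_1 = 0.25; pos_y_1 = 0.5; pos_z_1 = 0.25; width_1 = 1.75; depth_1 = 1.25; pos_x_2 = 1.25; pos_y_2 = 4.25; pos_z_2 = 3.5; pos_x_3 = 5; pos_y_3 = 4; pos_z_3 = 3.75; radius_3 = 1.25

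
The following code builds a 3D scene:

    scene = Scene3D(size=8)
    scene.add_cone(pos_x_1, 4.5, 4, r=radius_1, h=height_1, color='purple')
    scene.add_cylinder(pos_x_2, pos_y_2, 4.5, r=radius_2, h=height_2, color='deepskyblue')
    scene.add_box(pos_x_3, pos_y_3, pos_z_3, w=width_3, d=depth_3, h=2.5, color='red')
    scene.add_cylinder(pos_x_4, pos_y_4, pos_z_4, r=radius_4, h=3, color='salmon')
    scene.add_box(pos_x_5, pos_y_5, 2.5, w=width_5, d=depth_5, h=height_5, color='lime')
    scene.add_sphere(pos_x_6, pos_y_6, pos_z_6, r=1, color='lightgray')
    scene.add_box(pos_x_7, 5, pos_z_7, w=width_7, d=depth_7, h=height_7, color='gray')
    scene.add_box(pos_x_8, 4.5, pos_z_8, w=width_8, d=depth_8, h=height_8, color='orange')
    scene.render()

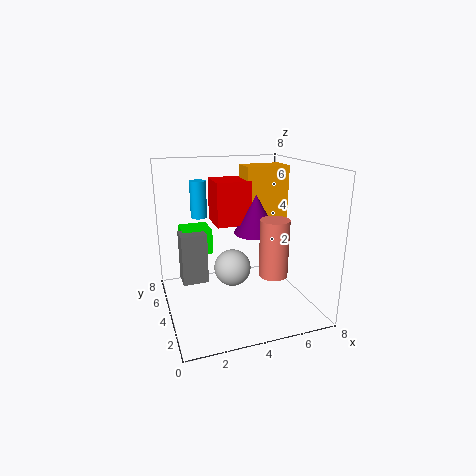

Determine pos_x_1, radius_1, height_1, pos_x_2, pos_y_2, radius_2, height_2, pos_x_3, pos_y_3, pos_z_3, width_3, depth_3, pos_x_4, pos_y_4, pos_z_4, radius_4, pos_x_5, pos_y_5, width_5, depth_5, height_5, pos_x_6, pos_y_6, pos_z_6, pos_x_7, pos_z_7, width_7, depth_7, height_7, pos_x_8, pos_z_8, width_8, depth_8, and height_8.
pos_x_1 = 5.25, radius_1 = 1.25, height_1 = 2.25, pos_x_2 = 2.5, pos_y_2 = 7, radius_2 = 0.5, height_2 = 2.25, pos_x_3 = 3, pos_y_3 = 4.5, pos_z_3 = 4.5, width_3 = 2, depth_3 = 2, pos_x_4 = 5.25, pos_y_4 = 2, pos_z_4 = 2.5, radius_4 = 0.75, pos_x_5 = 1.25, pos_y_5 = 5.75, width_5 = 1.75, depth_5 = 1.75, height_5 = 1.5, pos_x_6 = 3.5, pos_y_6 = 3.5, pos_z_6 = 2.5, pos_x_7 = 1, pos_z_7 = 1, width_7 = 1.5, depth_7 = 1.25, height_7 = 3, pos_x_8 = 4.75, pos_z_8 = 4.5, width_8 = 2.5, depth_8 = 1.5, height_8 = 3.25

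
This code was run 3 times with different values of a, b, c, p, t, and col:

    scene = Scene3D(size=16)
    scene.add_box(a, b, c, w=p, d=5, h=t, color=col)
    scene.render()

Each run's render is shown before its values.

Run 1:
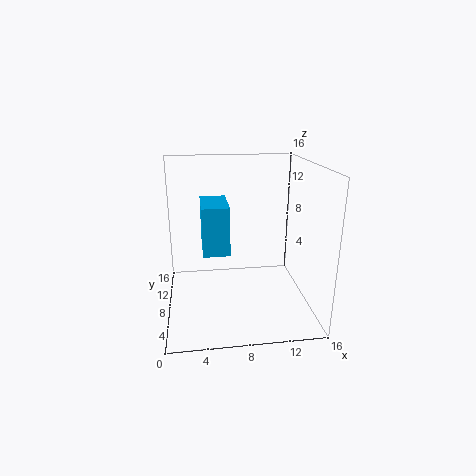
a = 4, b = 4.5, c = 7.5, p = 2.75, t = 5, col = 'deepskyblue'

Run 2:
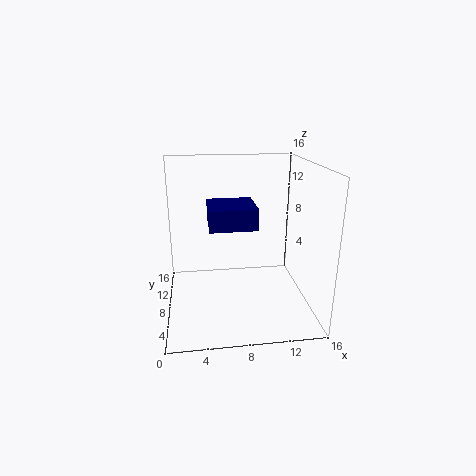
a = 4.75, b = 5.25, c = 9.75, p = 5, t = 2.25, col = 'navy'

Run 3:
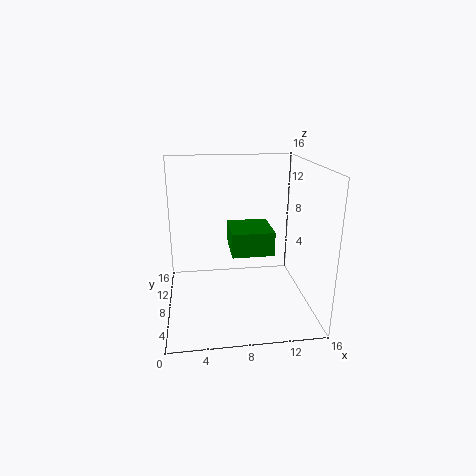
a = 7.25, b = 7, c = 6, p = 4.75, t = 2.75, col = 'green'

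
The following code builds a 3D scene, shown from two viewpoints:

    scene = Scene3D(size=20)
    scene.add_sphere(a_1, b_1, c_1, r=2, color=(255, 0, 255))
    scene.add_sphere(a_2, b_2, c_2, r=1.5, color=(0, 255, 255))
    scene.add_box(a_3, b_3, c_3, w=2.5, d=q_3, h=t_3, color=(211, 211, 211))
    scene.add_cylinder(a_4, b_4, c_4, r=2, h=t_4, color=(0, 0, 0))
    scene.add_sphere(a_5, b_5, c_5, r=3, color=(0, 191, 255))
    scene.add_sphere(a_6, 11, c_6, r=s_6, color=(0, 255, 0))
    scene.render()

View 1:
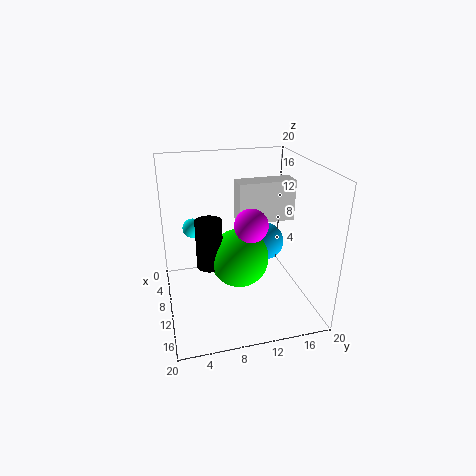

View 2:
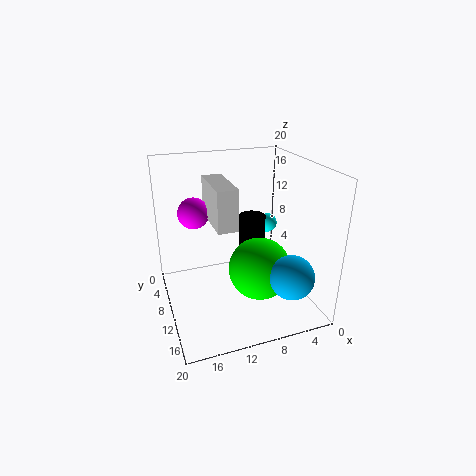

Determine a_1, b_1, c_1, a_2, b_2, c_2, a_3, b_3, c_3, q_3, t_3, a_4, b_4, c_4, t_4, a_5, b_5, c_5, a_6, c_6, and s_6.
a_1 = 16
b_1 = 10
c_1 = 14.5
a_2 = 3
b_2 = 4.5
c_2 = 9
a_3 = 12
b_3 = 9
c_3 = 14
q_3 = 7
t_3 = 5
a_4 = 6.5
b_4 = 6.5
c_4 = 4
t_4 = 7.5
a_5 = 4.5
b_5 = 16
c_5 = 6
a_6 = 7
c_6 = 5
s_6 = 4.5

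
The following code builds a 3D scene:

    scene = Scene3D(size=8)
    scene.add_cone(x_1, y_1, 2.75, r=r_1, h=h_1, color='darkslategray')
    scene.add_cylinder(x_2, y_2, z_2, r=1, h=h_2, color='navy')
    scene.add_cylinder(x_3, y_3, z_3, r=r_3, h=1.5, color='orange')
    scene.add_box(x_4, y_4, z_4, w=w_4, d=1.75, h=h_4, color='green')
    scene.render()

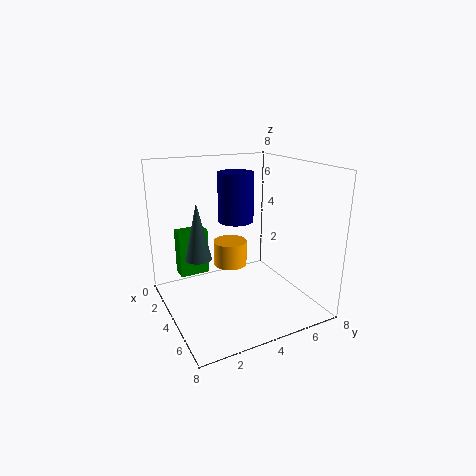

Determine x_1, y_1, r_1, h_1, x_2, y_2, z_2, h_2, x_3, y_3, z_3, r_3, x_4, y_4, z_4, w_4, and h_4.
x_1 = 3
y_1 = 2
r_1 = 0.75
h_1 = 3.25
x_2 = 3.25
y_2 = 4.25
z_2 = 4.75
h_2 = 2.75
x_3 = 2.5
y_3 = 4.25
z_3 = 1.75
r_3 = 1
x_4 = 1
y_4 = 1.25
z_4 = 1.25
w_4 = 1
h_4 = 2.75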